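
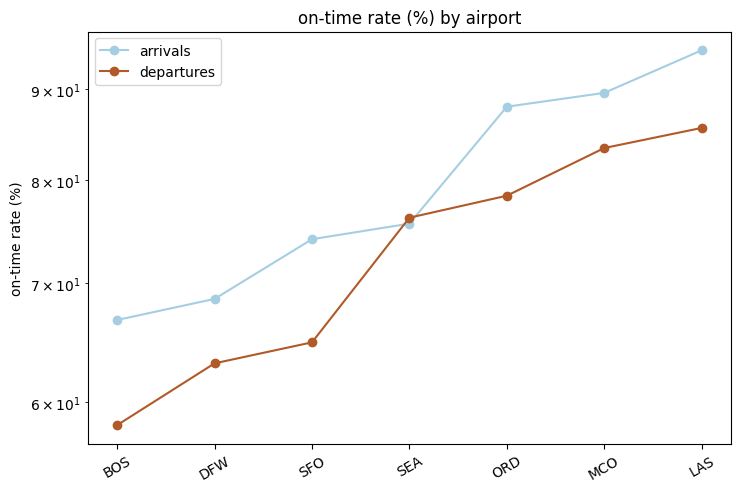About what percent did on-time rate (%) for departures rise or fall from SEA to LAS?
SEA ≈ 75, LAS ≈ 85; (85 − 75) / 75 ≈ +13.3%.

≈ +13.3%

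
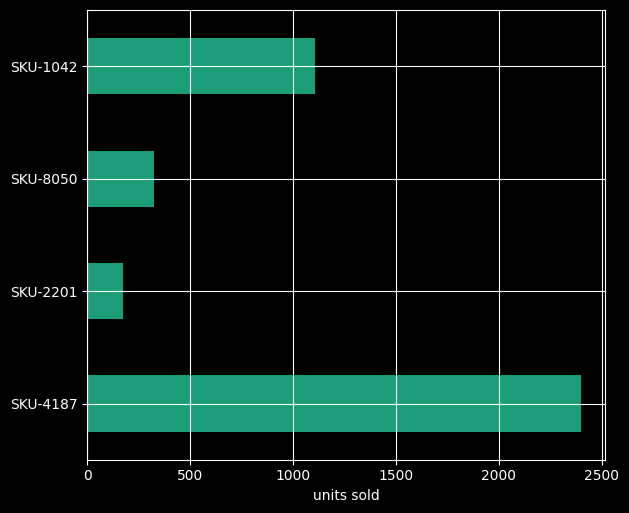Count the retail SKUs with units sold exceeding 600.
2

Above 600: SKU-4187, SKU-1042.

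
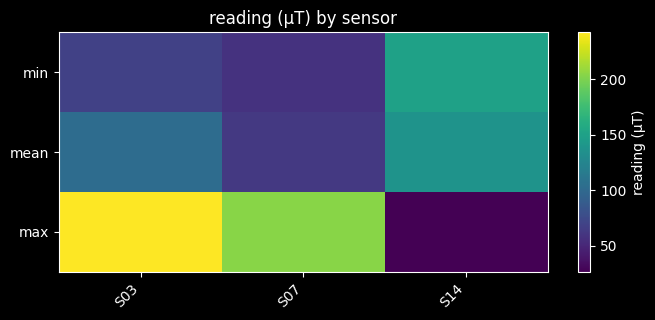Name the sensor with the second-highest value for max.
S07

Top 3 for max: S03 ≈ 240, S07 ≈ 200, S14 ≈ 20.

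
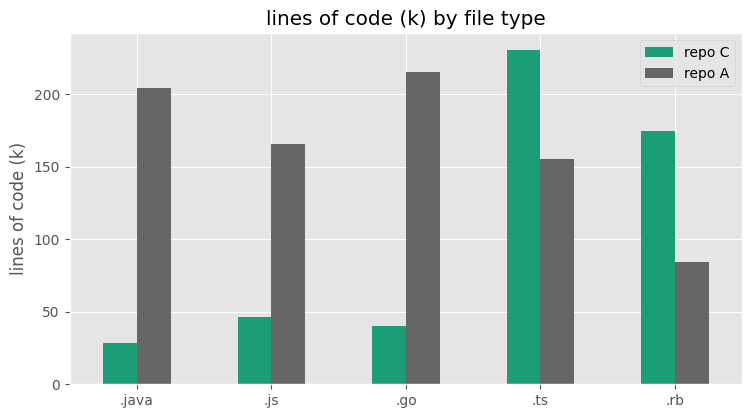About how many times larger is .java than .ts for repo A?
≈ 1.25×

.java ≈ 200, .ts ≈ 160; 200/160 ≈ 1.25.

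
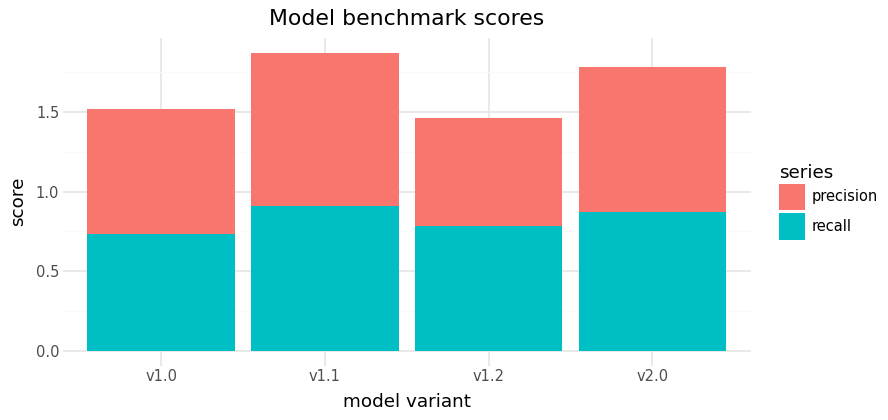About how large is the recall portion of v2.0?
≈ 0.8

recall top ≈ 0.8, bottom ≈ 0.0; segment ≈ 0.8.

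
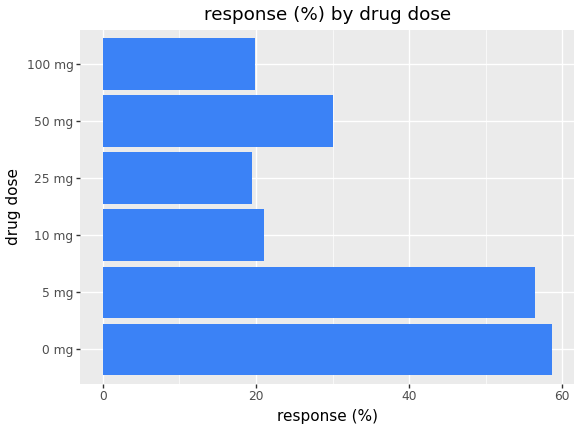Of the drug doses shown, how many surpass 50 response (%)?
Above 50: 0 mg, 5 mg.

2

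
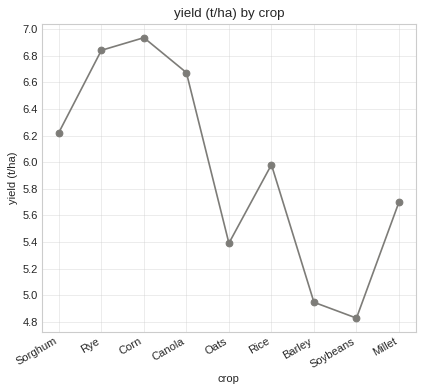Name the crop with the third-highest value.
Top 4: Corn ≈ 7.0, Rye ≈ 6.8, Canola ≈ 6.6, Sorghum ≈ 6.2.

Canola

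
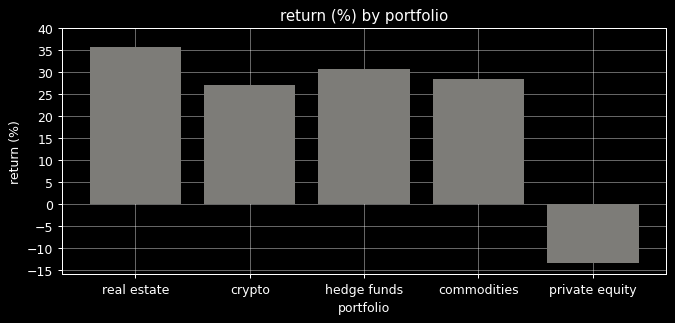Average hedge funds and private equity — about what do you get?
≈ 8

(30 + -15) / 2 ≈ 8.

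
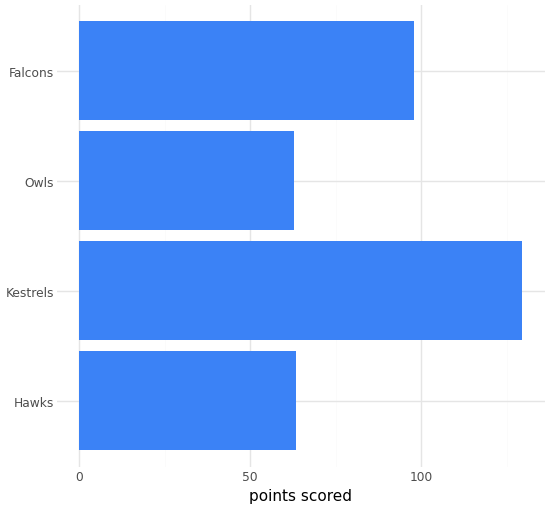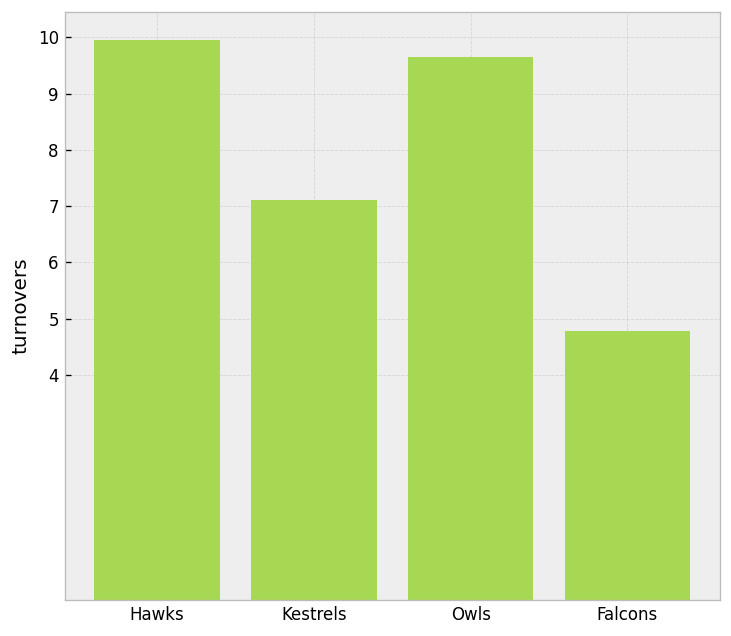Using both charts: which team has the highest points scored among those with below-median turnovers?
Kestrels

Chart 2 median turnovers ≈ 8; below-median teams: Kestrels, Falcons. Among those, Kestrels has the highest points scored (≈ 120).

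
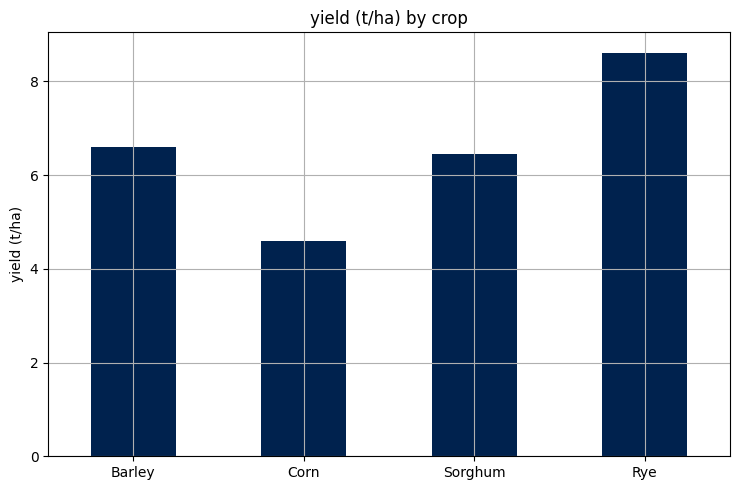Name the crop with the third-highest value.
Sorghum

Top 4: Rye ≈ 9, Barley ≈ 7, Sorghum ≈ 6, Corn ≈ 5.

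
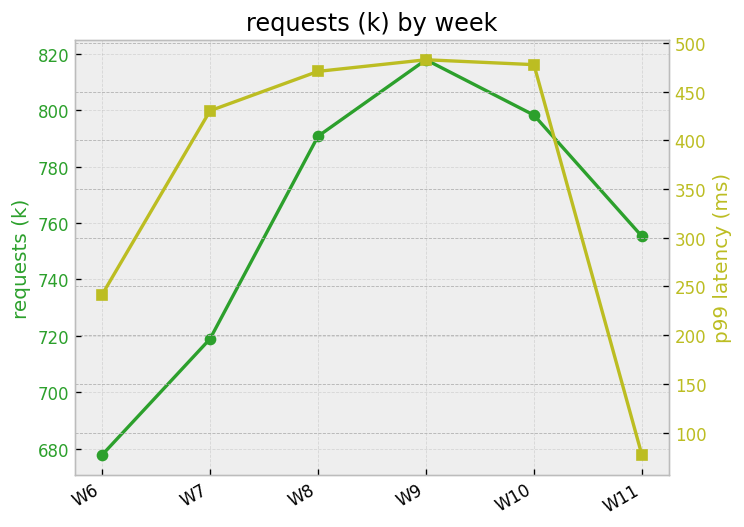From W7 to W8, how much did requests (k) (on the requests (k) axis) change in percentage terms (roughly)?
W7 ≈ 720, W8 ≈ 800; (800 − 720) / 720 ≈ +11.1%.

≈ +11.1%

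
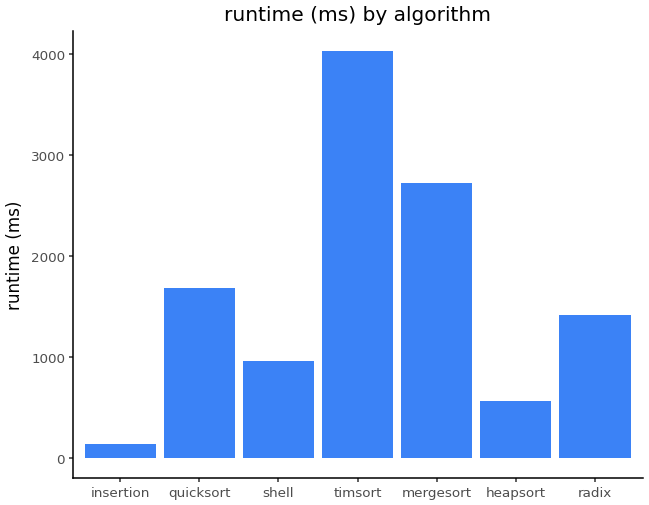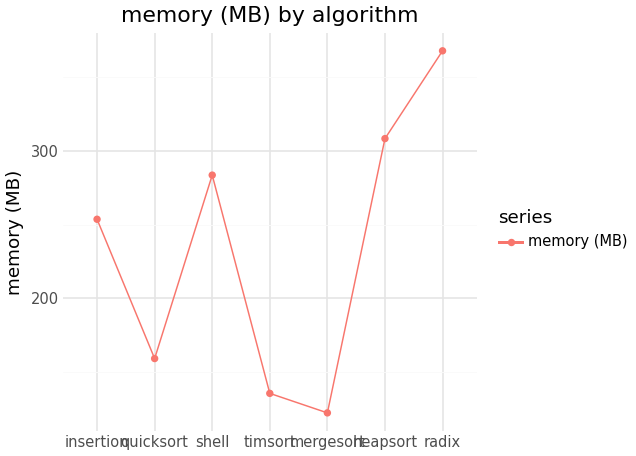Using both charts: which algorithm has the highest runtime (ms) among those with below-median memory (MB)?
timsort

Chart 2 median memory (MB) ≈ 250; below-median algorithms: quicksort, timsort, mergesort. Among those, timsort has the highest runtime (ms) (≈ 4000).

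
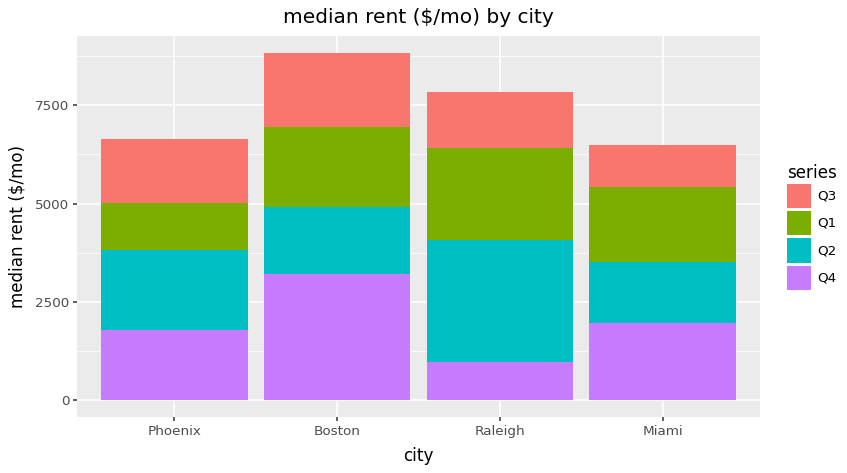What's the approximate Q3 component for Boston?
≈ 2000

Q3 top ≈ 9000, bottom ≈ 7000; segment ≈ 2000.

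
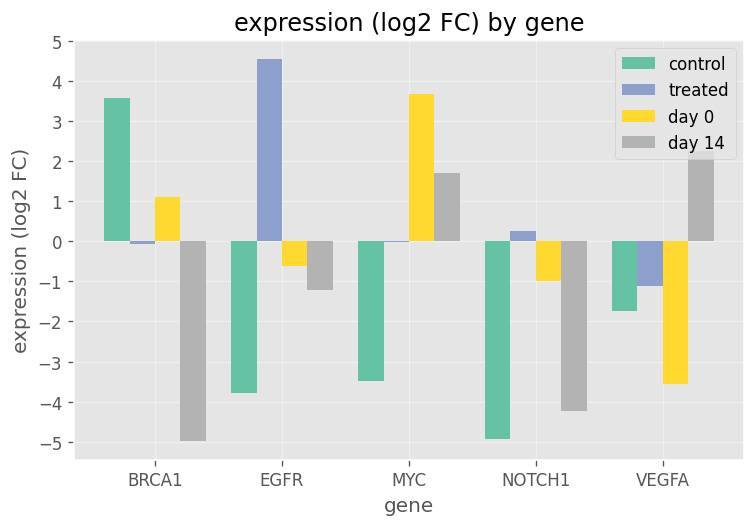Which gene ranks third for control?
Top 4 for control: BRCA1 ≈ 4, VEGFA ≈ -2, MYC ≈ -3, EGFR ≈ -4.

MYC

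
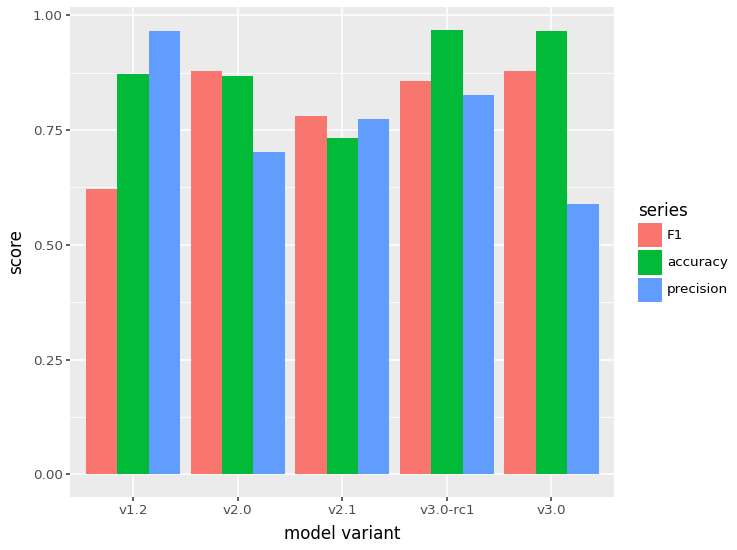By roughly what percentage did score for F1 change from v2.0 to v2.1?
≈ -11.1%

v2.0 ≈ 0.9, v2.1 ≈ 0.8; (0.8 − 0.9) / 0.9 ≈ -11.1%.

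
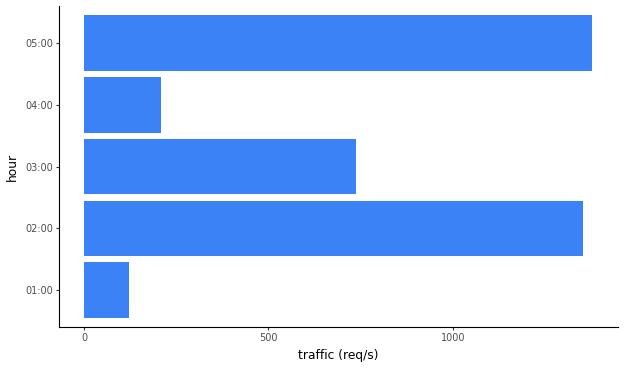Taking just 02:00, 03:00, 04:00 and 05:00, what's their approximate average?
≈ 950

(1400 + 800 + 200 + 1400) / 4 ≈ 950.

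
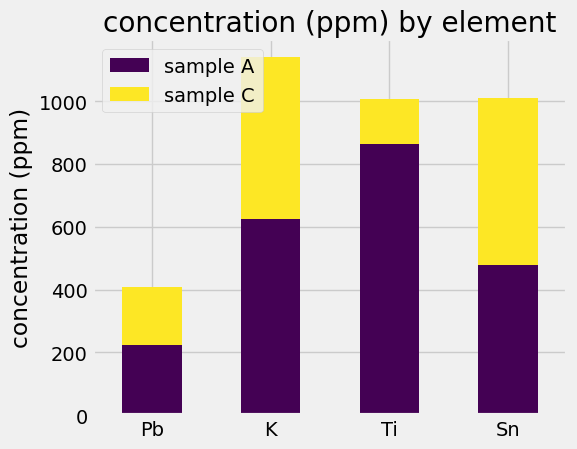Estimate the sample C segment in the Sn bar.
≈ 500

sample C top ≈ 1000, bottom ≈ 500; segment ≈ 500.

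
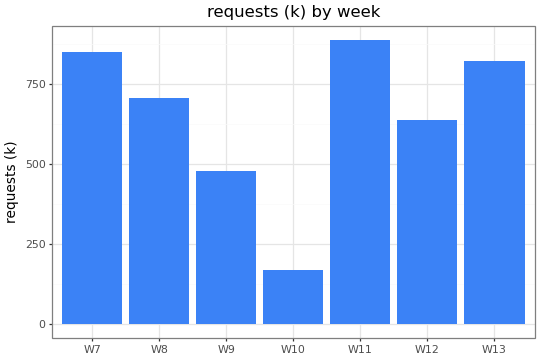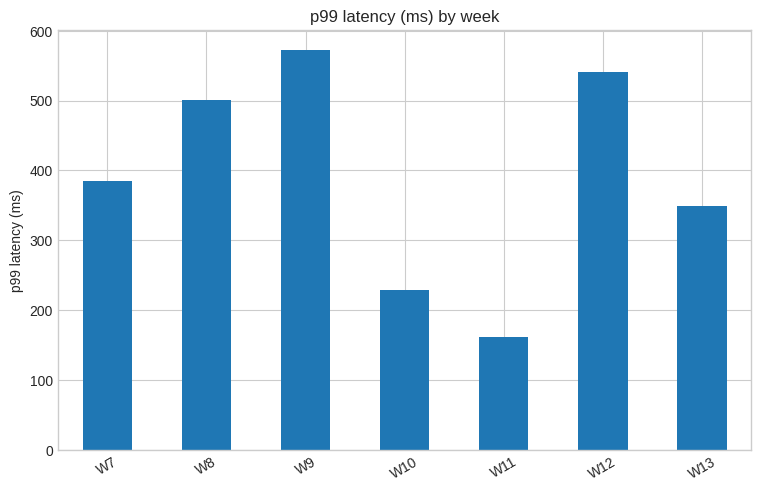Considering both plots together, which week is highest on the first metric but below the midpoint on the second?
Chart 2 median p99 latency (ms) ≈ 400; below-median weeks: W10, W11, W13. Among those, W11 has the highest requests (k) (≈ 900).

W11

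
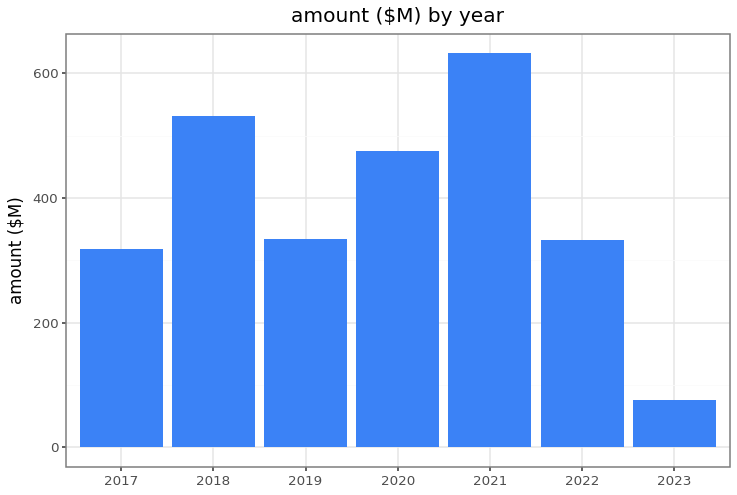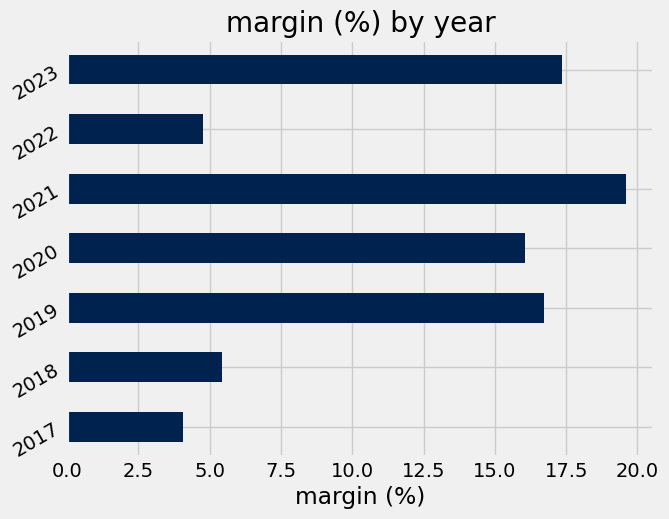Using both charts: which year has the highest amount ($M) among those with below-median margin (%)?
Chart 2 median margin (%) ≈ 16; below-median years: 2017, 2018, 2022. Among those, 2018 has the highest amount ($M) (≈ 500).

2018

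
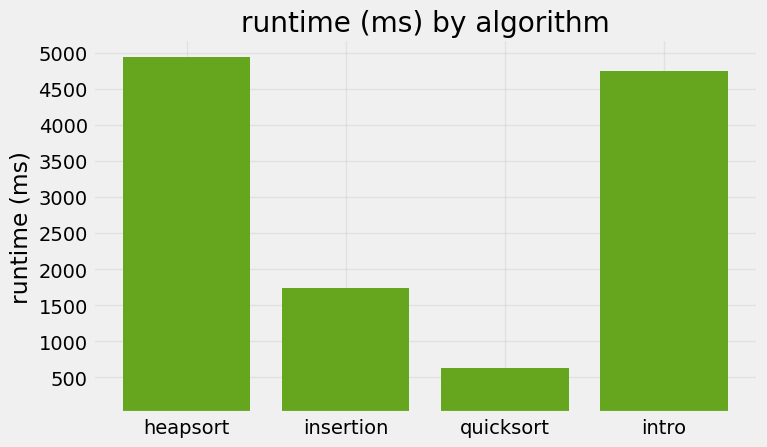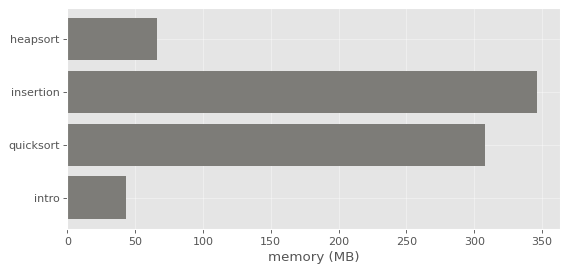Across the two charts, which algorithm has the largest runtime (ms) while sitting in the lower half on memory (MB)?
Chart 2 median memory (MB) ≈ 200; below-median algorithms: heapsort, intro. Among those, heapsort has the highest runtime (ms) (≈ 5000).

heapsort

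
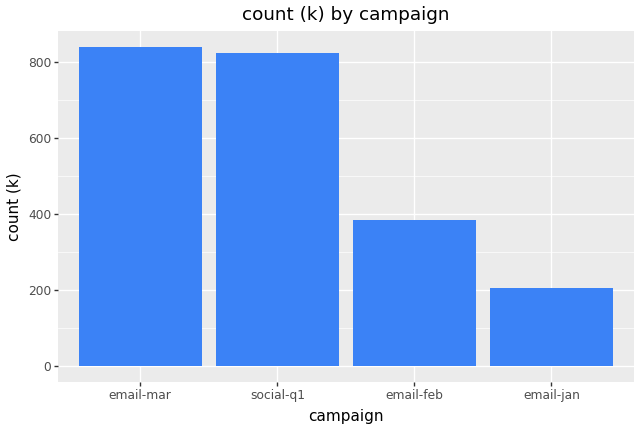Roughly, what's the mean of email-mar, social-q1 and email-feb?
≈ 667

(800 + 800 + 400) / 3 ≈ 667.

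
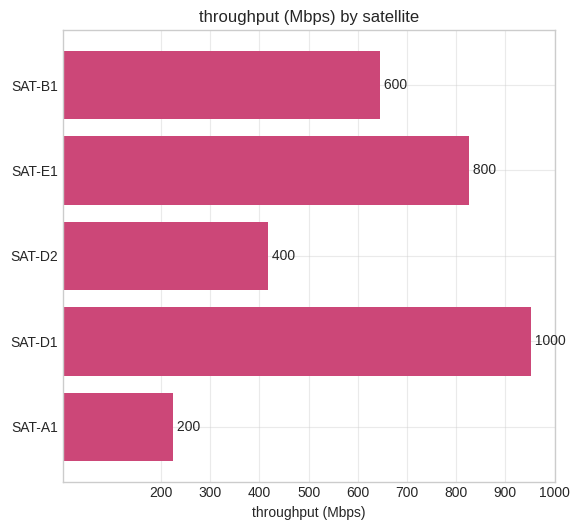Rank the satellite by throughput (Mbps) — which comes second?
Top 3: SAT-D1 ≈ 1000, SAT-E1 ≈ 800, SAT-B1 ≈ 600.

SAT-E1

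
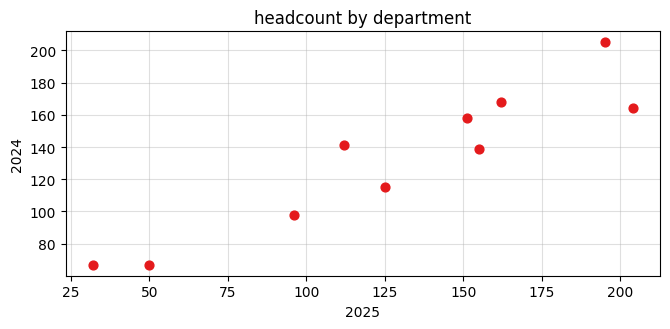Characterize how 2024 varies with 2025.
Points are positively correlated; strong (|r| ≈ 0.9).

positive, strong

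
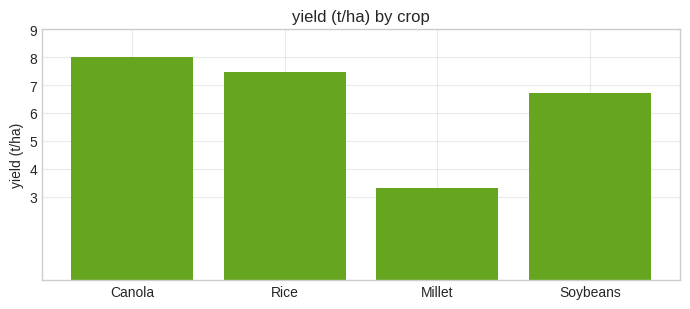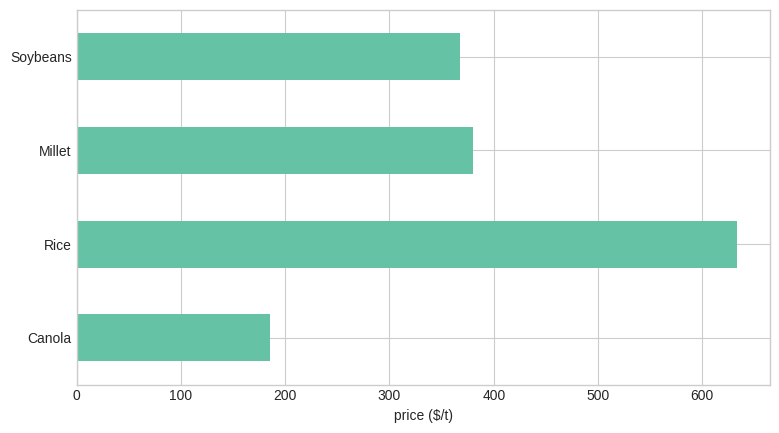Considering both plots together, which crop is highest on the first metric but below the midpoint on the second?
Chart 2 median price ($/t) ≈ 400; below-median crops: Canola, Soybeans. Among those, Canola has the highest yield (t/ha) (≈ 8).

Canola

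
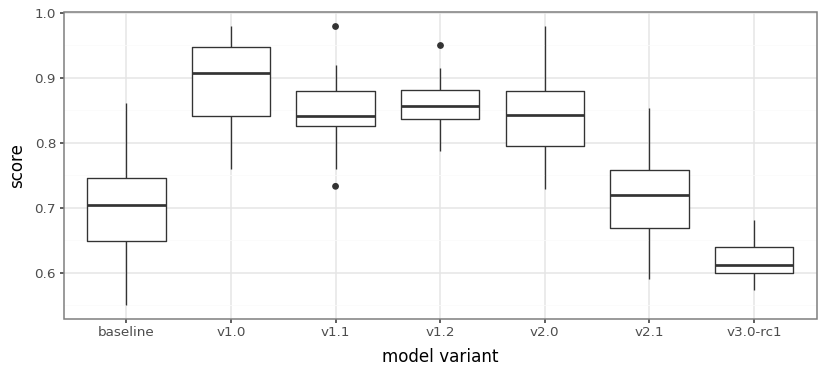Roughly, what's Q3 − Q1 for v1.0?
≈ 0.10

Q3 ≈ 0.95, Q1 ≈ 0.85; IQR ≈ 0.10.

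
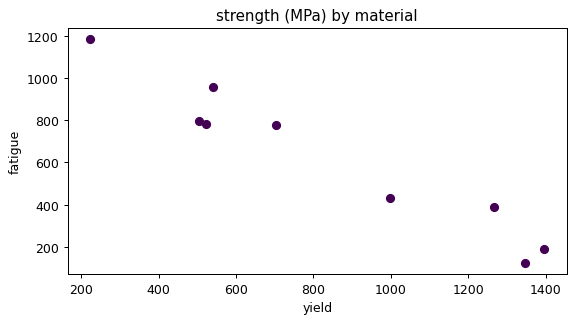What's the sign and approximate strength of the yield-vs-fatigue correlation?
Points are negatively correlated; strong (|r| ≈ 1.0).

negative, strong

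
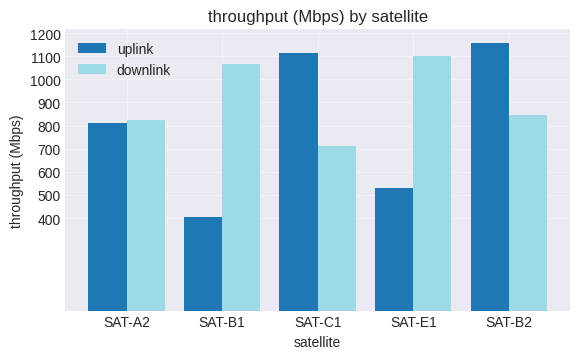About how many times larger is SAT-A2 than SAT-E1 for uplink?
≈ 1.6×

SAT-A2 ≈ 800, SAT-E1 ≈ 500; 800/500 ≈ 1.6.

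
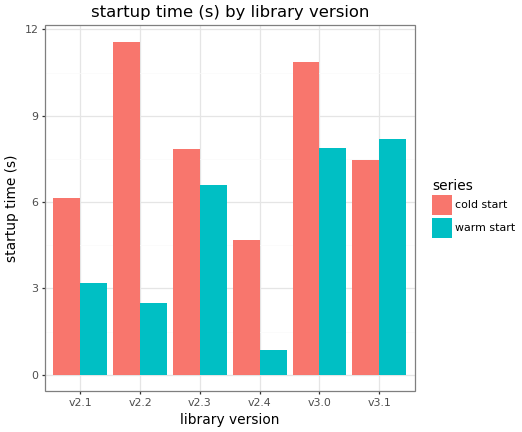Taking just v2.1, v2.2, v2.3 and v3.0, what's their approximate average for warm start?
≈ 5

(3 + 2 + 7 + 8) / 4 ≈ 5.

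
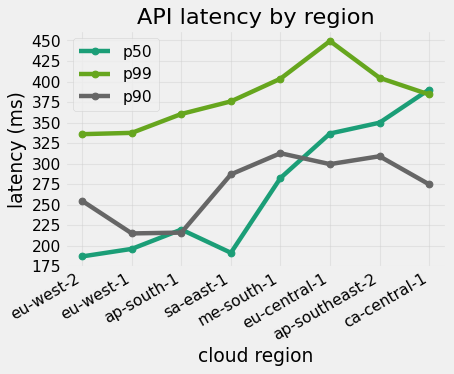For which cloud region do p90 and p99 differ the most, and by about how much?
eu-central-1, ≈ 150 ms

eu-central-1: p90 ≈ 300, p99 ≈ 450 → gap ≈ 150. Next-largest (ap-south-1) is only ≈ 125.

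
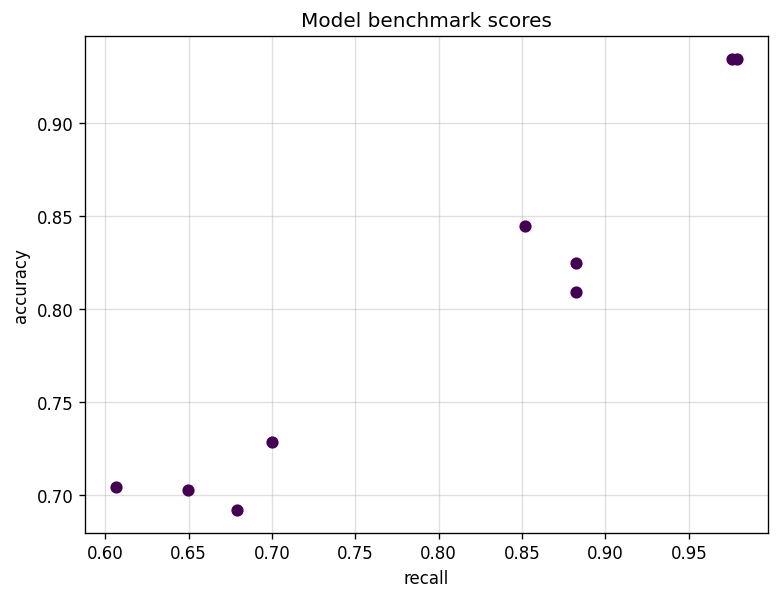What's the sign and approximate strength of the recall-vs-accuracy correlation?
positive, strong

Points are positively correlated; strong (|r| ≈ 1.0).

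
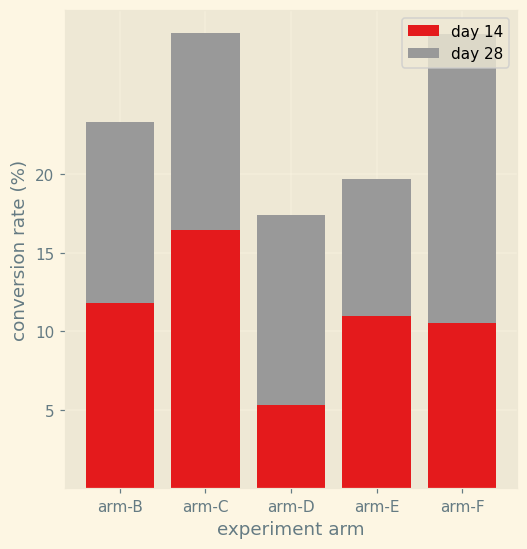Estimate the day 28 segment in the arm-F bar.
≈ 20

day 28 top ≈ 30, bottom ≈ 10; segment ≈ 20.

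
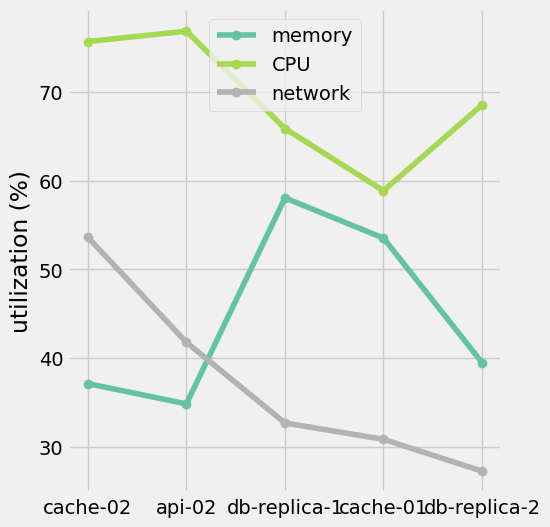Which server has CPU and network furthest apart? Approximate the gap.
db-replica-2: CPU ≈ 70, network ≈ 25 → gap ≈ 45. Next-largest (api-02) is only ≈ 35.

db-replica-2, ≈ 45 %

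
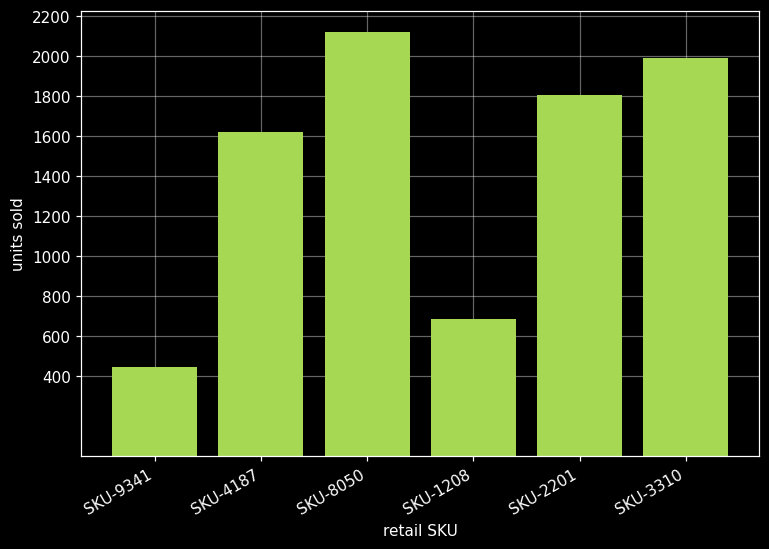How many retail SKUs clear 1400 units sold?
4

Above 1400: SKU-4187, SKU-8050, SKU-2201, SKU-3310.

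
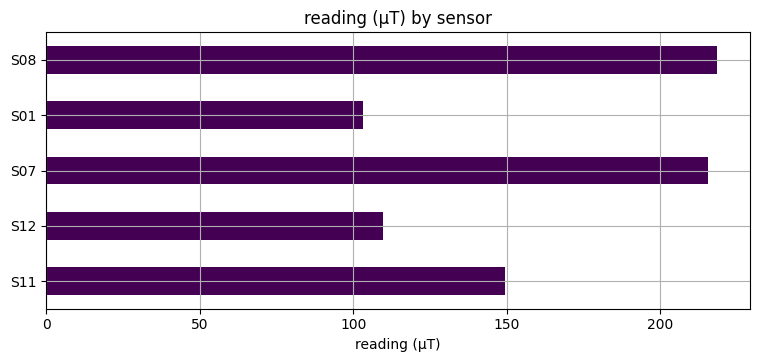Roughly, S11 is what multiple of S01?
≈ 1.4×

S11 ≈ 140, S01 ≈ 100; 140/100 ≈ 1.4.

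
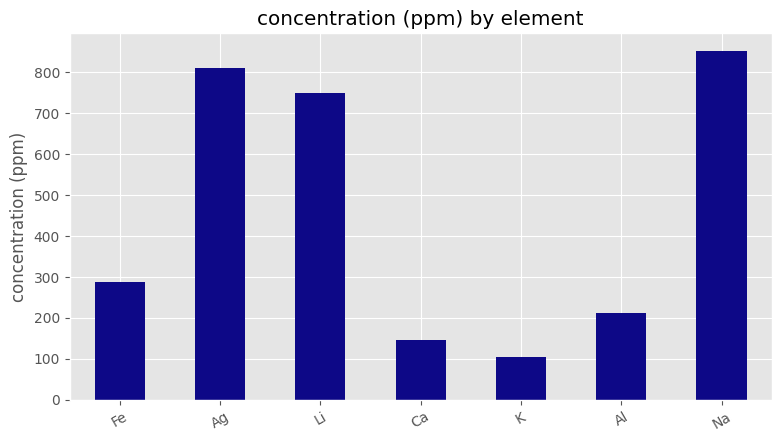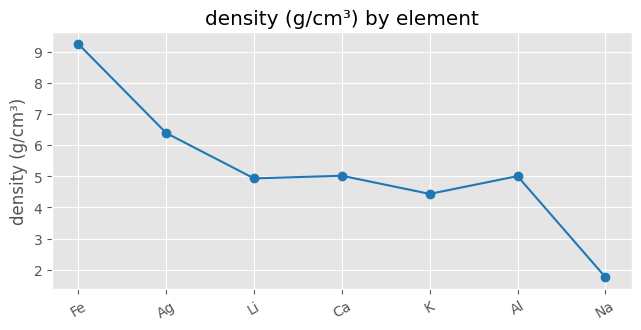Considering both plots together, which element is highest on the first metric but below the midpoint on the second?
Chart 2 median density (g/cm³) ≈ 5; below-median elements: Li, K, Na. Among those, Na has the highest concentration (ppm) (≈ 900).

Na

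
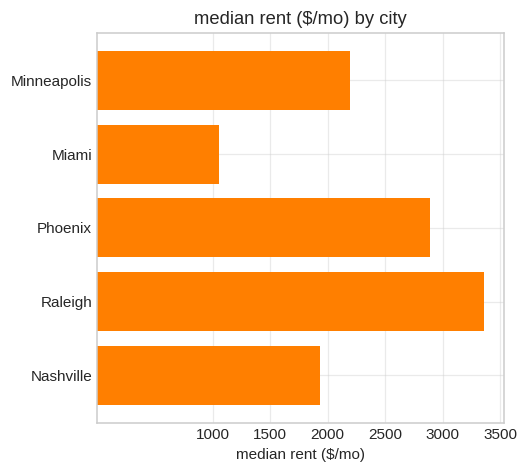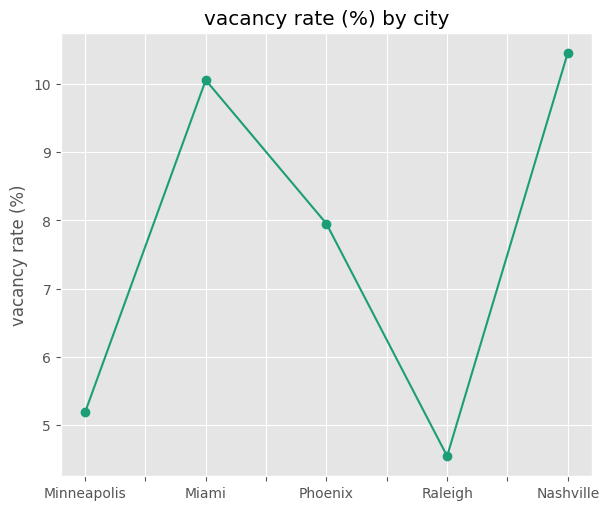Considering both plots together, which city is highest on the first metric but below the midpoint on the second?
Raleigh

Chart 2 median vacancy rate (%) ≈ 8; below-median cities: Minneapolis, Raleigh. Among those, Raleigh has the highest median rent ($/mo) (≈ 3500).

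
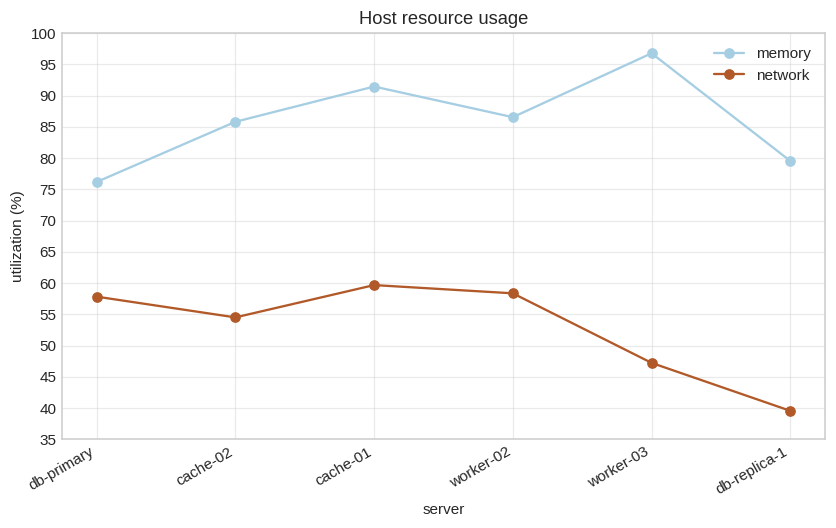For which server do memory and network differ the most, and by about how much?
worker-03, ≈ 50 %

worker-03: memory ≈ 95, network ≈ 45 → gap ≈ 50. Next-largest (db-replica-1) is only ≈ 40.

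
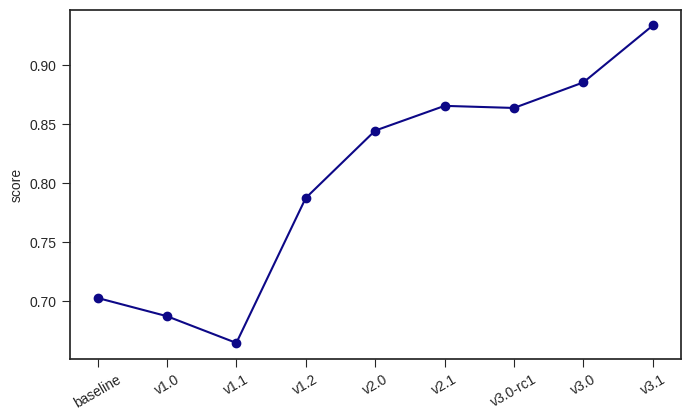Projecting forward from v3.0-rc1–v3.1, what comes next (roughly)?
Last three: 0.85, 0.90, 0.95 → slope ≈ 0.05/step → next ≈ 1.

≈ 1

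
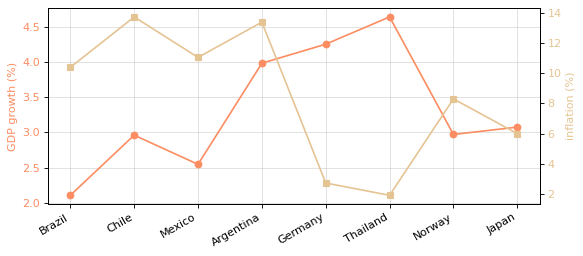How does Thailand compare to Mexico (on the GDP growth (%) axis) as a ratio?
Thailand ≈ 4.5, Mexico ≈ 2.5; 4.5/2.5 ≈ 1.8.

≈ 1.8×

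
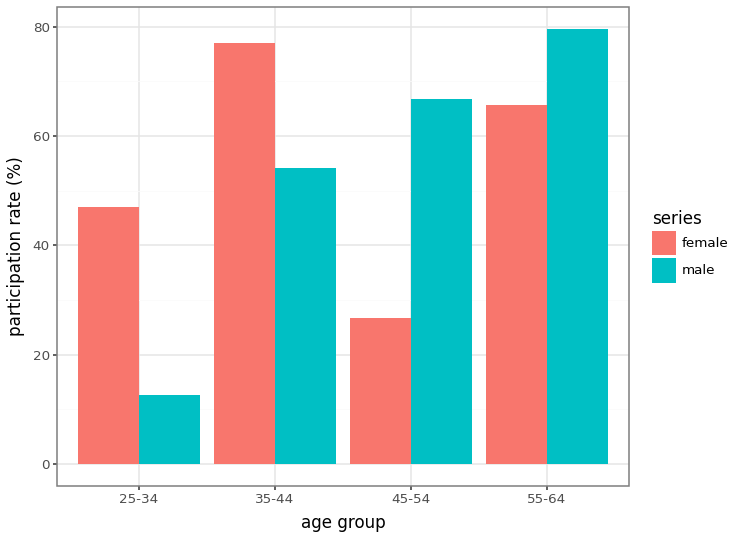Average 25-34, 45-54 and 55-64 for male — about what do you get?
(10 + 70 + 80) / 3 ≈ 53.

≈ 53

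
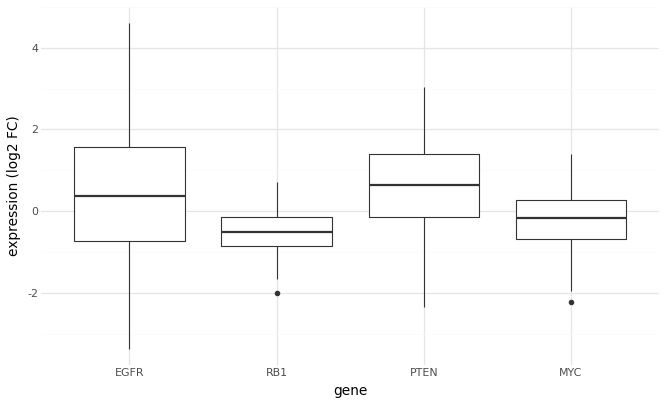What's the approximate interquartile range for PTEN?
≈ 1.6

Q3 ≈ 1.4, Q1 ≈ -0.2; IQR ≈ 1.6.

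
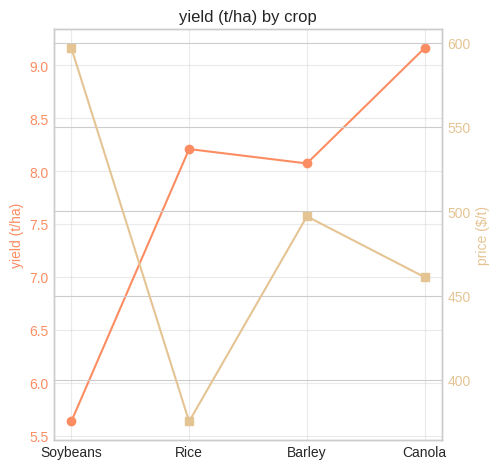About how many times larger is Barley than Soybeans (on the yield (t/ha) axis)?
≈ 1.45×

Barley ≈ 8.0, Soybeans ≈ 5.5; 8.0/5.5 ≈ 1.45.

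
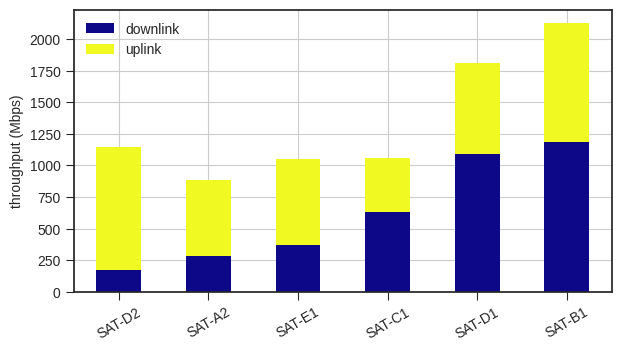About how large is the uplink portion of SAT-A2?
≈ 600

uplink top ≈ 800, bottom ≈ 200; segment ≈ 600.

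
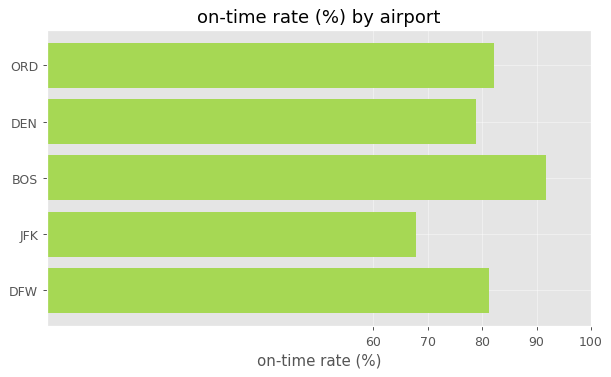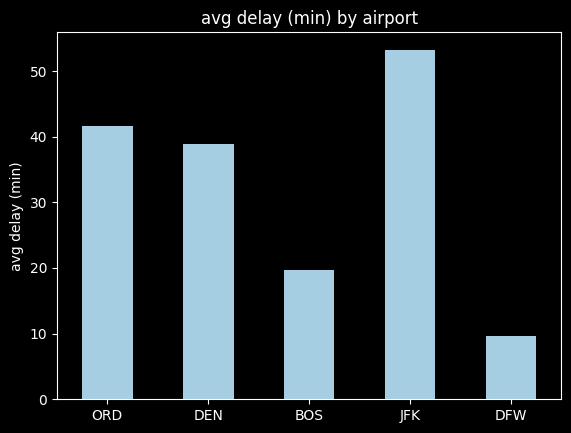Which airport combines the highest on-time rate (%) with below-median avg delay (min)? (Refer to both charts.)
Chart 2 median avg delay (min) ≈ 40; below-median airports: BOS, DFW. Among those, BOS has the highest on-time rate (%) (≈ 90).

BOS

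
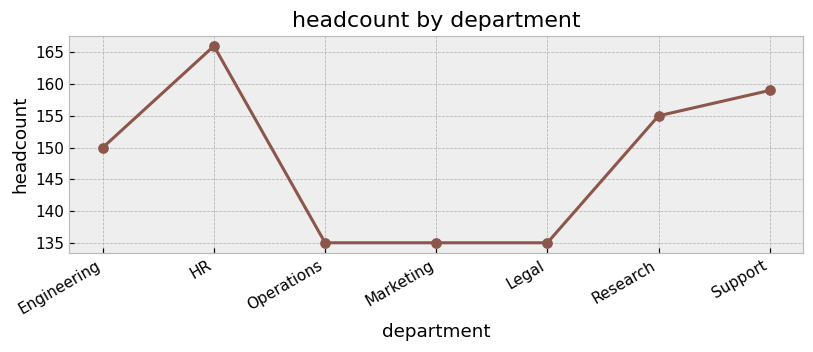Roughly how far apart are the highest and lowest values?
Max HR ≈ 165, min Operations ≈ 135; range ≈ 30.

≈ 30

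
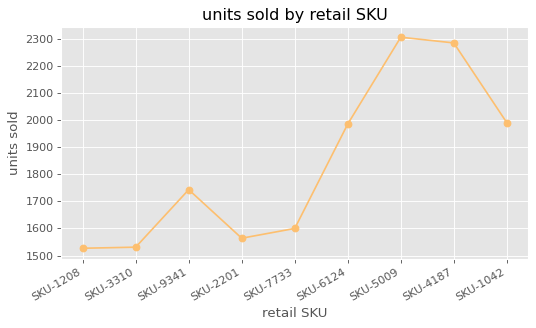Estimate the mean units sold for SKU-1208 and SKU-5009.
≈ 1900

(1500 + 2300) / 2 ≈ 1900.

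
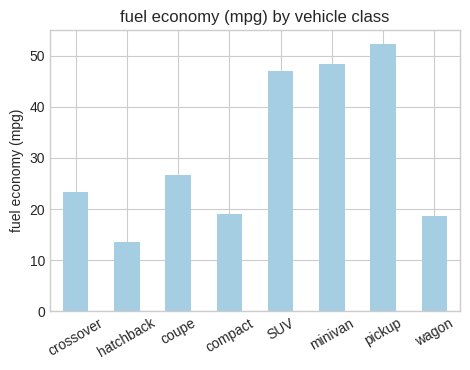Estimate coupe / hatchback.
coupe ≈ 25, hatchback ≈ 15; 25/15 ≈ 1.67.

≈ 1.67×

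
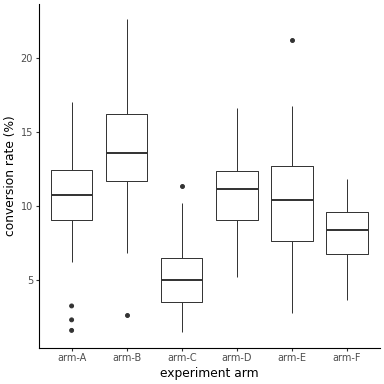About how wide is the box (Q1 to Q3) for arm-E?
Q3 ≈ 13, Q1 ≈ 8; IQR ≈ 5.

≈ 5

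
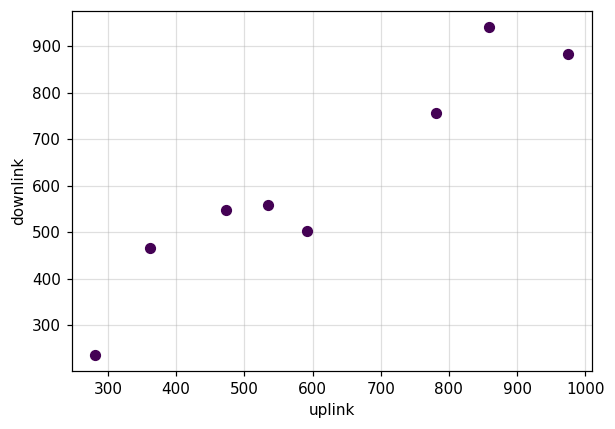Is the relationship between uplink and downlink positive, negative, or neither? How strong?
Points are positively correlated; strong (|r| ≈ 0.9).

positive, strong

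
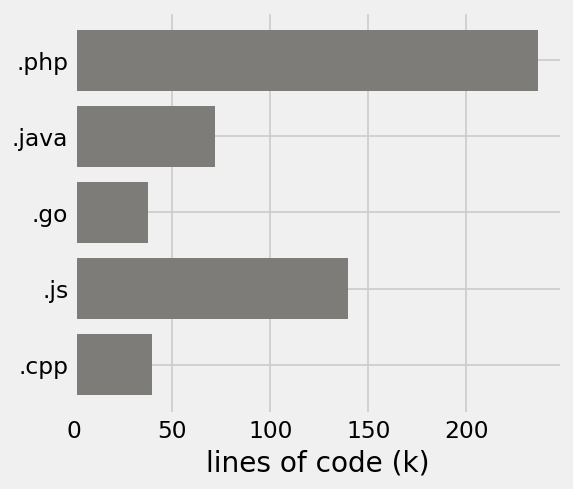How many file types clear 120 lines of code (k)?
Above 120: .php, .js.

2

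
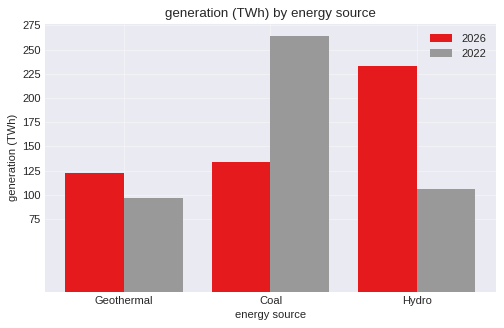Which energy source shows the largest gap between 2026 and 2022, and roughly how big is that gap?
Coal, ≈ 150 TWh

Coal: 2026 ≈ 125, 2022 ≈ 275 → gap ≈ 150. Next-largest (Hydro) is only ≈ 125.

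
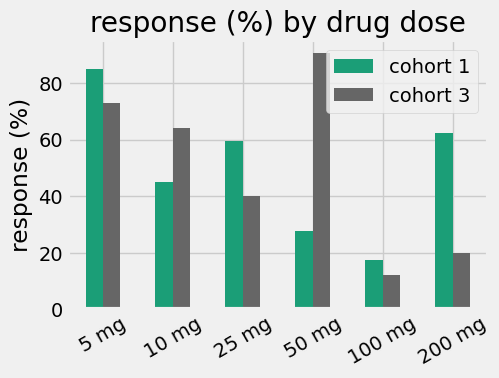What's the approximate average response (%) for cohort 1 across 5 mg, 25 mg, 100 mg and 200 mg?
≈ 58

(90 + 60 + 20 + 60) / 4 ≈ 58.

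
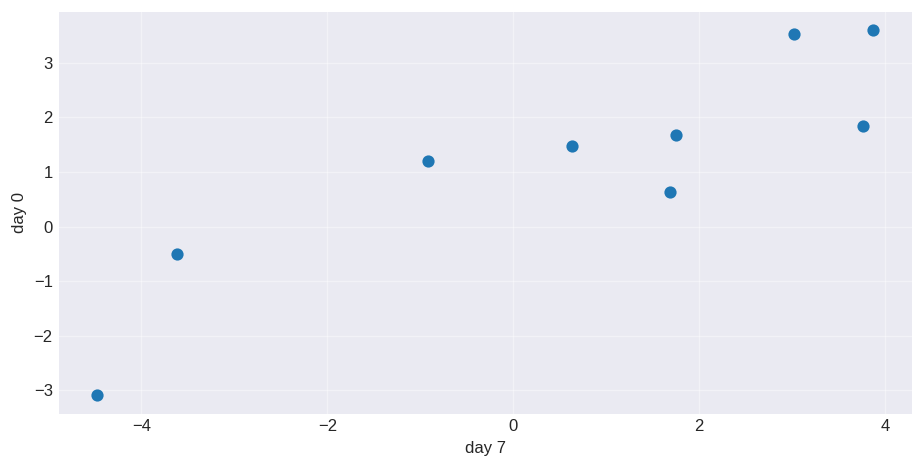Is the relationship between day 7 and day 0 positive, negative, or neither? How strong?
positive, strong

Points are positively correlated; strong (|r| ≈ 0.9).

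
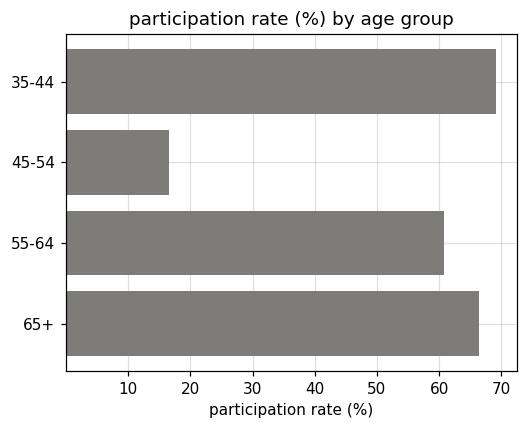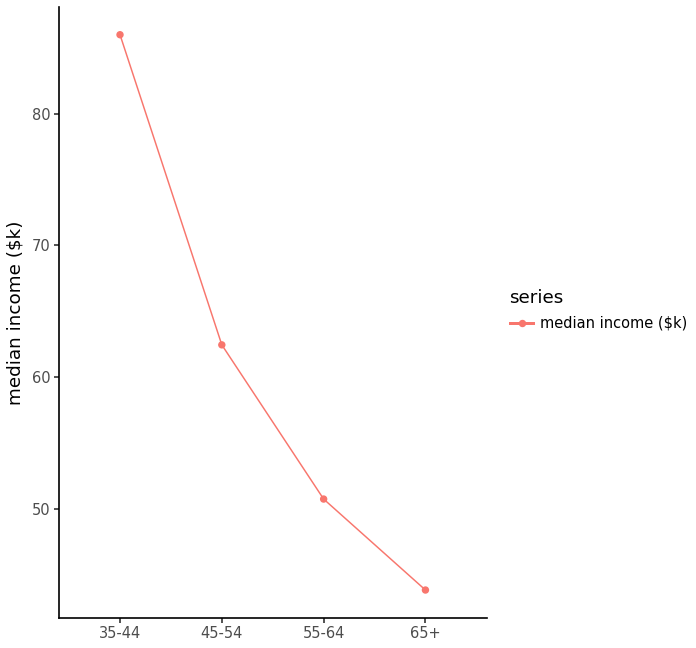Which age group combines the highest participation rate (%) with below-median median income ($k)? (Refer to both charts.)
65+

Chart 2 median median income ($k) ≈ 60; below-median age groups: 55-64, 65+. Among those, 65+ has the highest participation rate (%) (≈ 70).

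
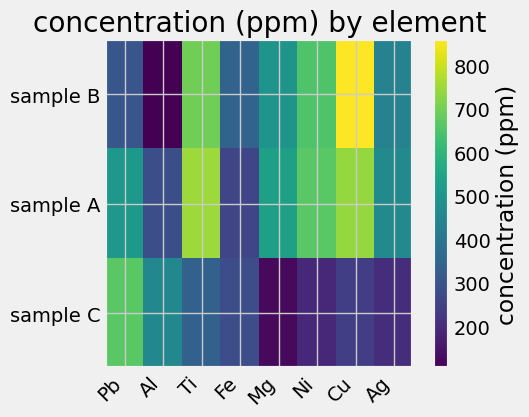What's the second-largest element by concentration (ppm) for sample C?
Al

Top 3 for sample C: Pb ≈ 700, Al ≈ 500, Ti ≈ 300.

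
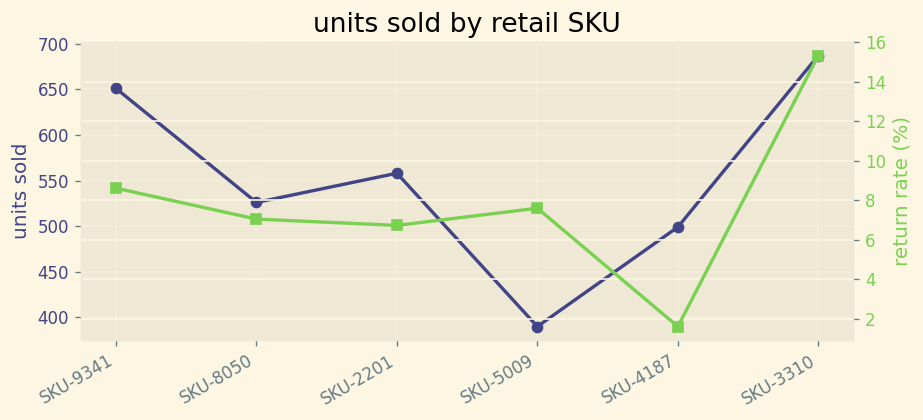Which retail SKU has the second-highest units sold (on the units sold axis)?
Top 3 (on the units sold axis): SKU-3310 ≈ 675, SKU-9341 ≈ 650, SKU-2201 ≈ 550.

SKU-9341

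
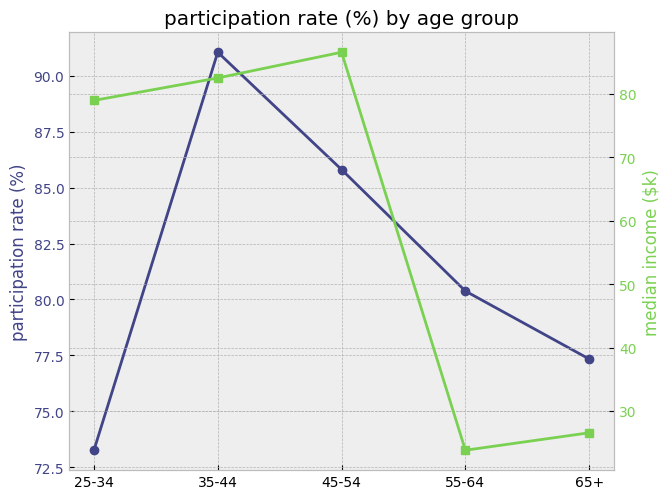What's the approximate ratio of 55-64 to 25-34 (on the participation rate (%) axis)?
≈ 1.08×

55-64 ≈ 80, 25-34 ≈ 74; 80/74 ≈ 1.08.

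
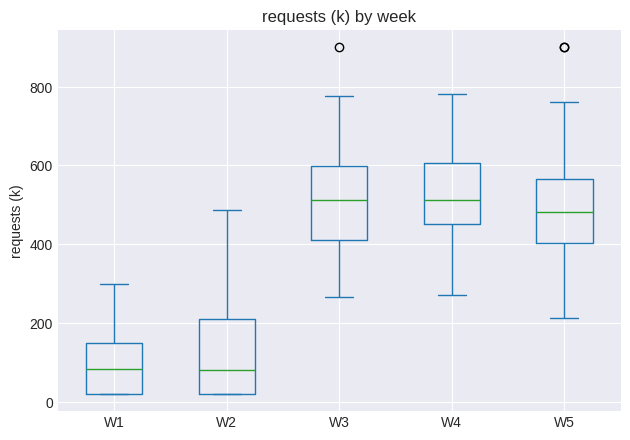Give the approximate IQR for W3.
≈ 200

Q3 ≈ 600, Q1 ≈ 400; IQR ≈ 200.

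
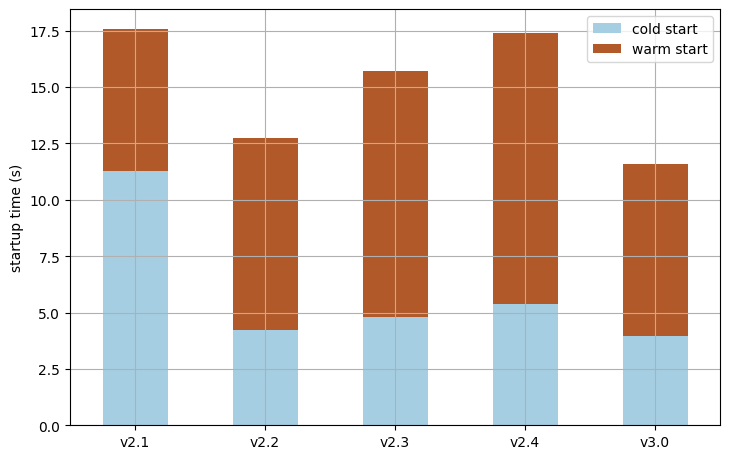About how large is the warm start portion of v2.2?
warm start top ≈ 12, bottom ≈ 4; segment ≈ 8.

≈ 8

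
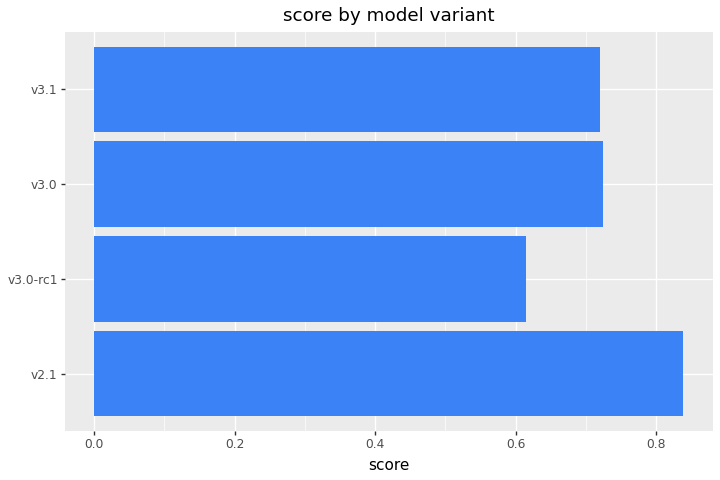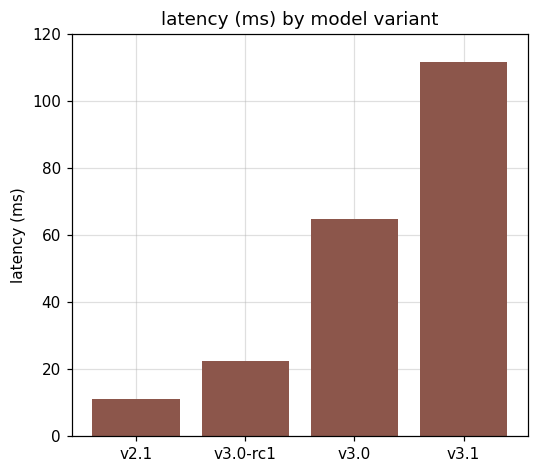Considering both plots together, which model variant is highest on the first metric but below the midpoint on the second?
Chart 2 median latency (ms) ≈ 40; below-median model variants: v2.1, v3.0-rc1. Among those, v2.1 has the highest score (≈ 0.8).

v2.1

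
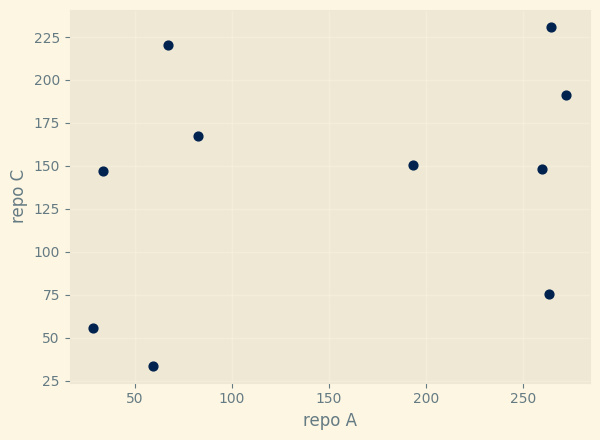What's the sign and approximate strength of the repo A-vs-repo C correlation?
positive, weak

Points are positively correlated; weak (|r| ≈ 0.3).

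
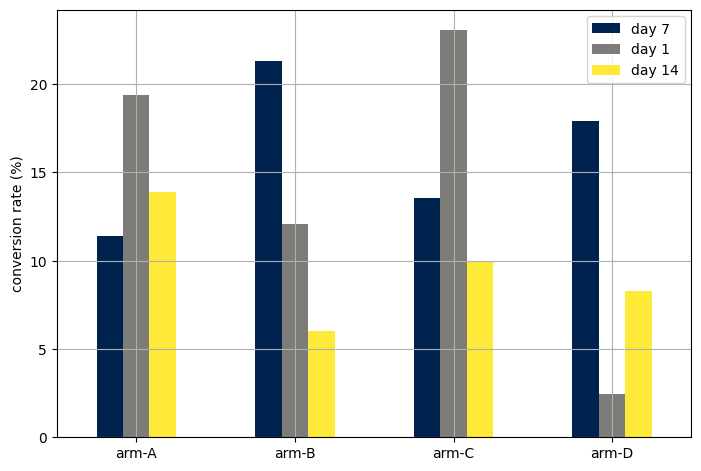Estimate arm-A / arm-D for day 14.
≈ 1.75×

arm-A ≈ 14, arm-D ≈ 8; 14/8 ≈ 1.75.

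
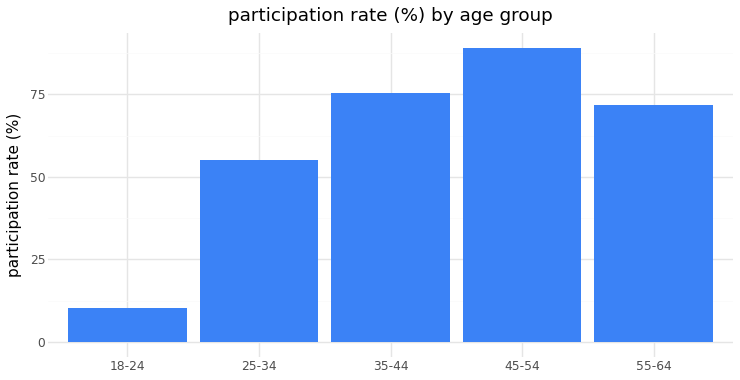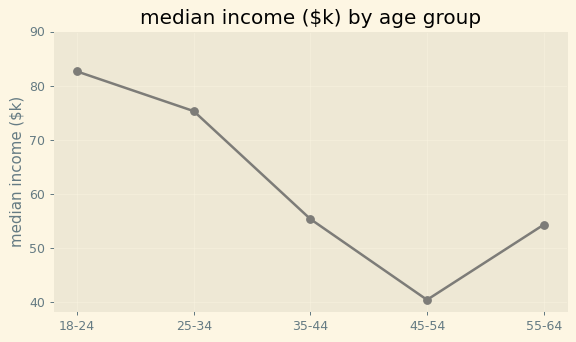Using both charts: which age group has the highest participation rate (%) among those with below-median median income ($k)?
45-54

Chart 2 median median income ($k) ≈ 60; below-median age groups: 45-54, 55-64. Among those, 45-54 has the highest participation rate (%) (≈ 90).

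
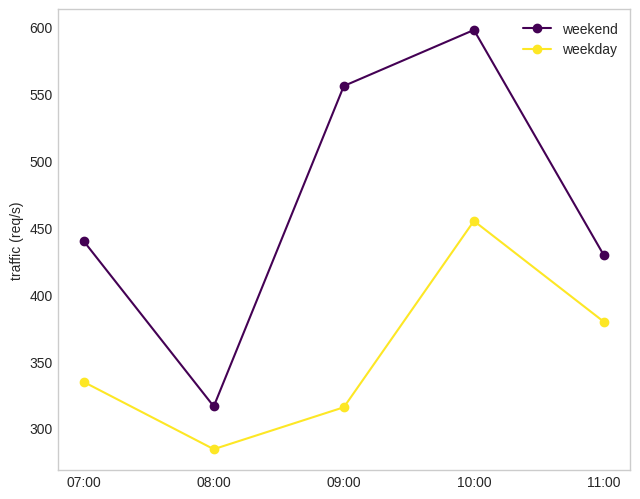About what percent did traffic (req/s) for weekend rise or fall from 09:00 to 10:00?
≈ +9.1%

09:00 ≈ 550, 10:00 ≈ 600; (600 − 550) / 550 ≈ +9.1%.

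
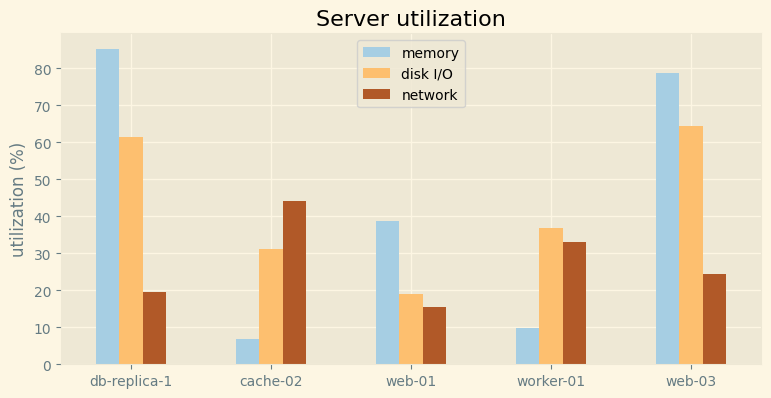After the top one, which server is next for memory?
web-03

Top 3 for memory: db-replica-1 ≈ 90, web-03 ≈ 80, web-01 ≈ 40.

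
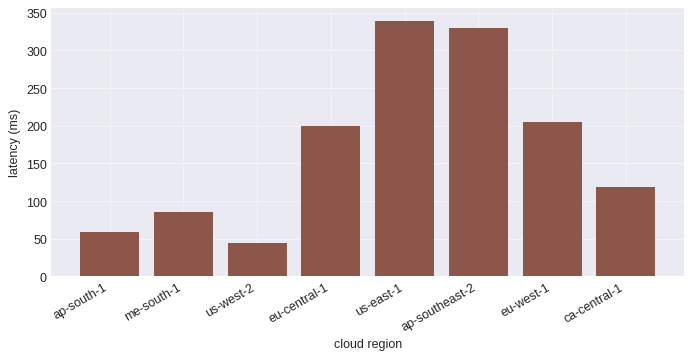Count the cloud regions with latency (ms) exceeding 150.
Above 150: eu-central-1, us-east-1, ap-southeast-2, eu-west-1.

4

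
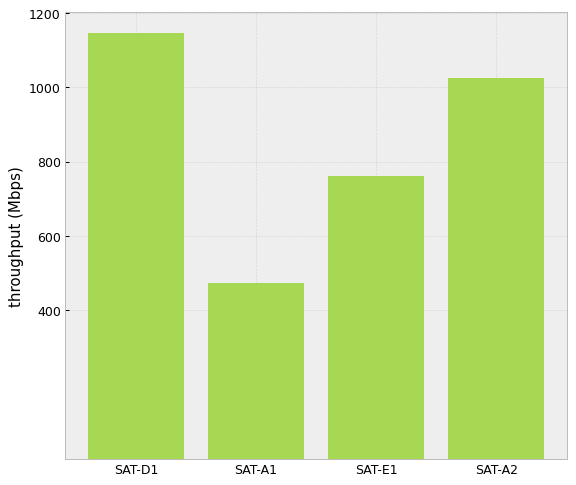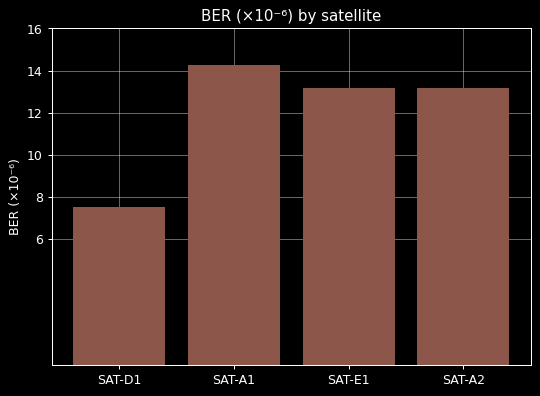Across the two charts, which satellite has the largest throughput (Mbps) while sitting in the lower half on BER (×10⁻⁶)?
SAT-D1

Chart 2 median BER (×10⁻⁶) ≈ 14; below-median satellites: SAT-D1, SAT-E1. Among those, SAT-D1 has the highest throughput (Mbps) (≈ 1200).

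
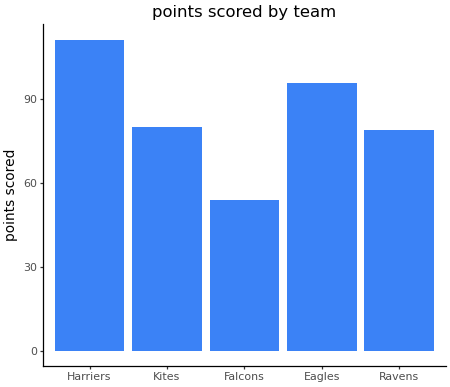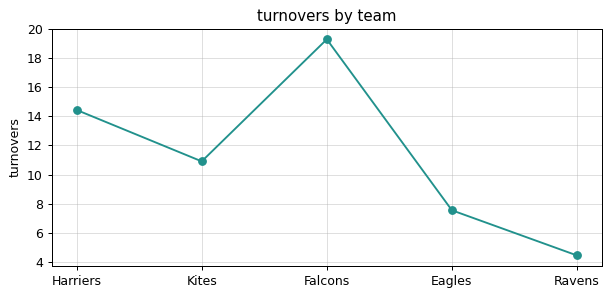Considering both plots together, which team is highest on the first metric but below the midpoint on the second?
Chart 2 median turnovers ≈ 10; below-median teams: Eagles, Ravens. Among those, Eagles has the highest points scored (≈ 100).

Eagles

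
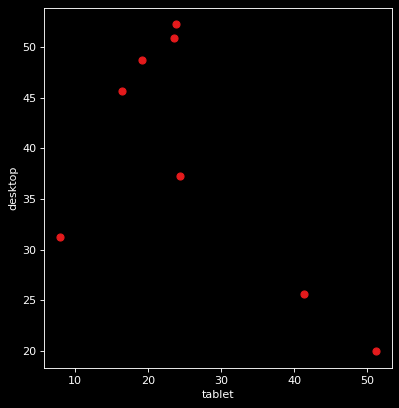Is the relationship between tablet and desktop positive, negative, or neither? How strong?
negative, moderate

Points are negatively correlated; moderate (|r| ≈ 0.6).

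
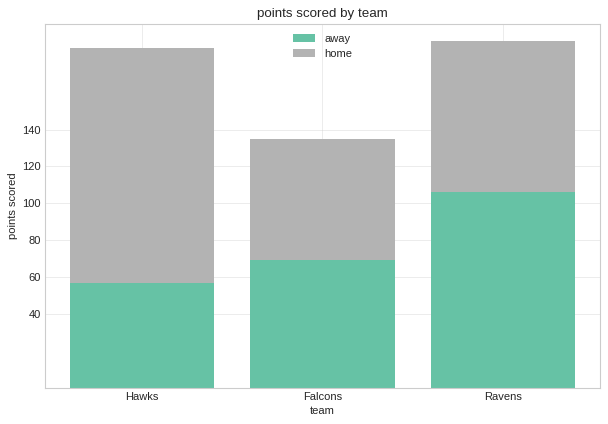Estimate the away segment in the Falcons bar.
away top ≈ 60, bottom ≈ 0; segment ≈ 60.

≈ 60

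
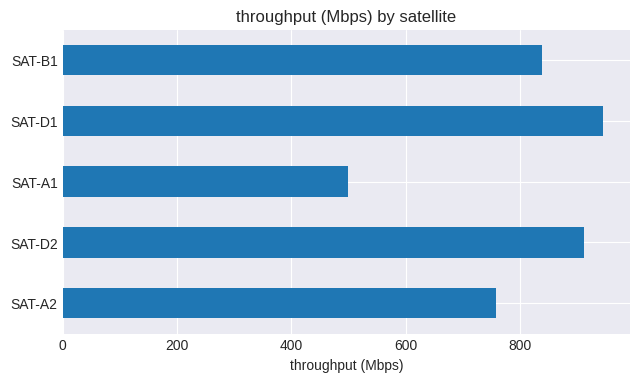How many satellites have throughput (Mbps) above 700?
Above 700: SAT-A2, SAT-D2, SAT-D1, SAT-B1.

4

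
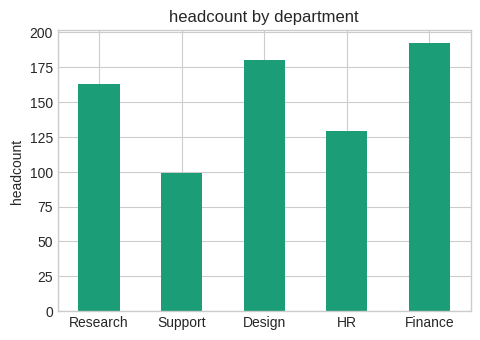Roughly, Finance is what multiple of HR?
Finance ≈ 200, HR ≈ 120; 200/120 ≈ 1.67.

≈ 1.67×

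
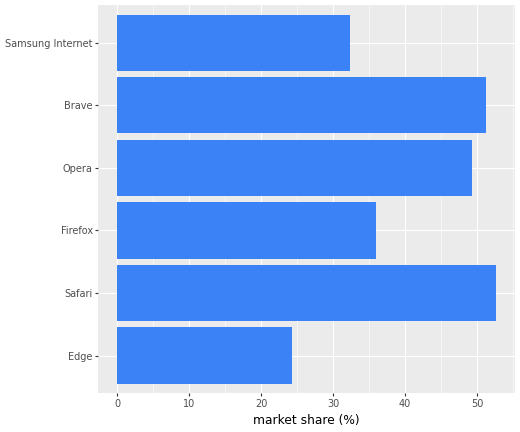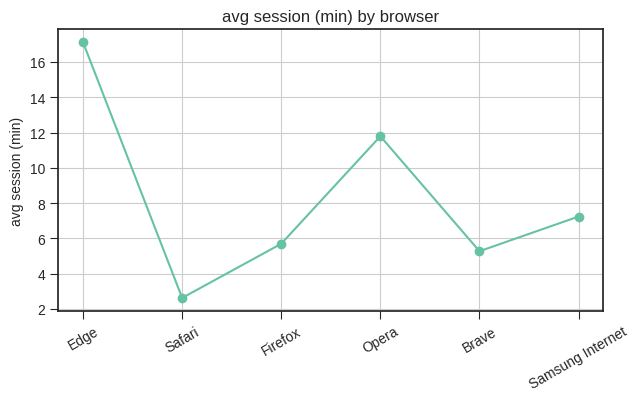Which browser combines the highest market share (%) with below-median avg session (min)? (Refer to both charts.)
Safari

Chart 2 median avg session (min) ≈ 6; below-median browsers: Safari, Firefox, Brave. Among those, Safari has the highest market share (%) (≈ 55).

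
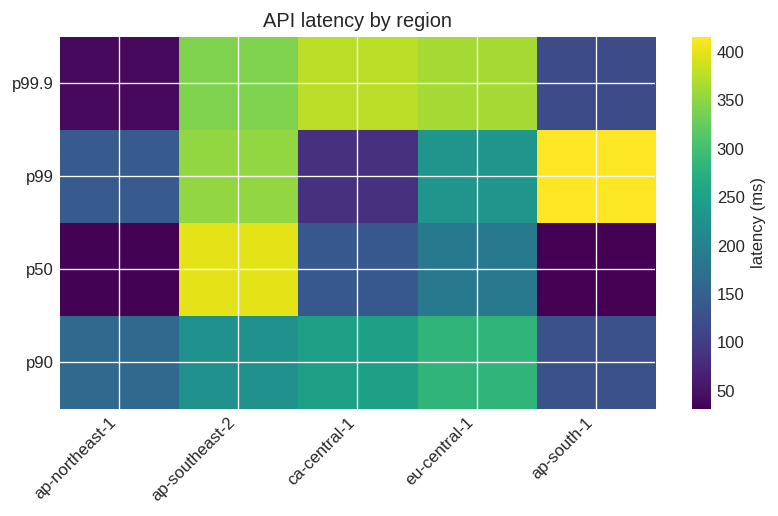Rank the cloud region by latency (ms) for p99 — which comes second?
ap-southeast-2

Top 3 for p99: ap-south-1 ≈ 400, ap-southeast-2 ≈ 350, eu-central-1 ≈ 250.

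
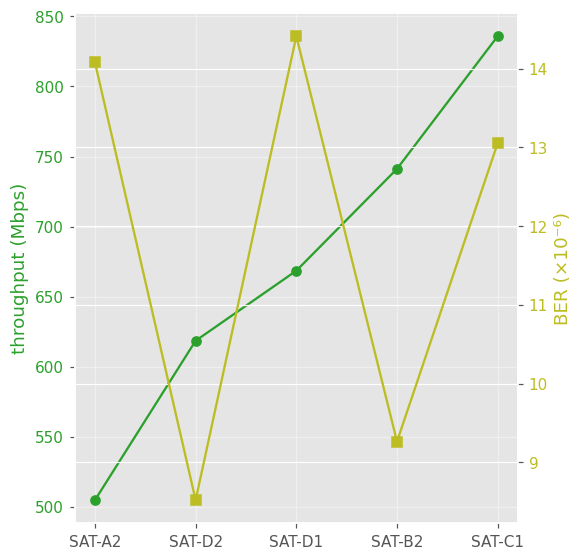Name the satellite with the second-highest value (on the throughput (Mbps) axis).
SAT-B2

Top 3 (on the throughput (Mbps) axis): SAT-C1 ≈ 850, SAT-B2 ≈ 750, SAT-D1 ≈ 650.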